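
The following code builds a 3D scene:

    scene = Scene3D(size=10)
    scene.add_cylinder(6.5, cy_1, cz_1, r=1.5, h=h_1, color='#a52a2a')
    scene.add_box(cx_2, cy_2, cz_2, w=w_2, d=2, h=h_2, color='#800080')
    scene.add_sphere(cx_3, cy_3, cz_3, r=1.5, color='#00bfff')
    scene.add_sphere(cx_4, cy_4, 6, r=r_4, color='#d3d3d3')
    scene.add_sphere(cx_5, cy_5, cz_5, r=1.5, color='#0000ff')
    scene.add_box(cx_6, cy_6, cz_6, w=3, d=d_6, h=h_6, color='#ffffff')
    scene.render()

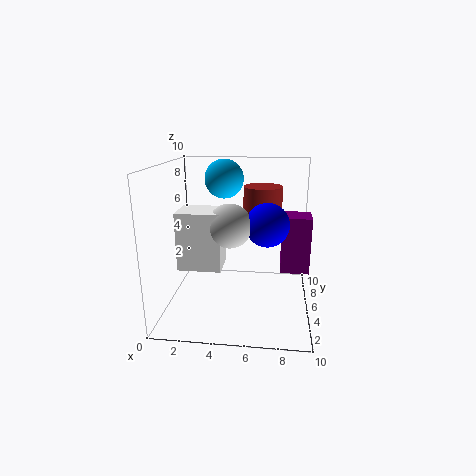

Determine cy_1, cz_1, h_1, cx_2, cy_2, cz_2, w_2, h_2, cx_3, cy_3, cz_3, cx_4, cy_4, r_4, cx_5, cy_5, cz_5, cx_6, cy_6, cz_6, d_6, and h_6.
cy_1 = 8.5; cz_1 = 5.5; h_1 = 2.5; cx_2 = 8; cy_2 = 5; cz_2 = 2.5; w_2 = 2; h_2 = 4; cx_3 = 3.5; cy_3 = 8.5; cz_3 = 8.5; cx_4 = 4.5; cy_4 = 4.5; r_4 = 1.5; cx_5 = 7; cy_5 = 5; cz_5 = 6; cx_6 = 1; cy_6 = 3.5; cz_6 = 3; d_6 = 2.5; h_6 = 4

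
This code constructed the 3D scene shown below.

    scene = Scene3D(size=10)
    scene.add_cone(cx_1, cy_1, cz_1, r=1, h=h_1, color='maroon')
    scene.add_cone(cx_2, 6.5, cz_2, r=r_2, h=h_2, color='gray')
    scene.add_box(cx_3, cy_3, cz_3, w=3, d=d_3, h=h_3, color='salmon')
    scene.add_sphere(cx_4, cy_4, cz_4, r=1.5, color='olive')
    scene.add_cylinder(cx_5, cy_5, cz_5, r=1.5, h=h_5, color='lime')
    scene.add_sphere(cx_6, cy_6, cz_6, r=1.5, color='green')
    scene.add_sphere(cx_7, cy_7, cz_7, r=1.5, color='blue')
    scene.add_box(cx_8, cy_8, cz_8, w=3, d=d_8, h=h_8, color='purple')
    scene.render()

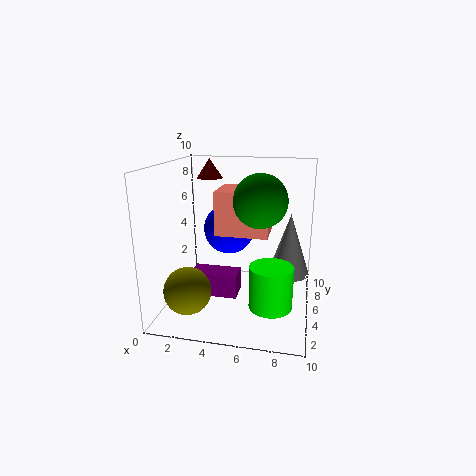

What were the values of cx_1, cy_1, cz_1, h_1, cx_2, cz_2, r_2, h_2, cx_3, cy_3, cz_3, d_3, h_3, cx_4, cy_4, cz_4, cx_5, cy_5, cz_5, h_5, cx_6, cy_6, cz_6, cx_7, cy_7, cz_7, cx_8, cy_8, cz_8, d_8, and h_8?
cx_1 = 2; cy_1 = 8.5; cz_1 = 8.5; h_1 = 1.5; cx_2 = 8.5; cz_2 = 2; r_2 = 1.5; h_2 = 4.5; cx_3 = 4.5; cy_3 = 1; cz_3 = 6.5; d_3 = 2.5; h_3 = 2.5; cx_4 = 2.5; cy_4 = 1.5; cz_4 = 2.5; cx_5 = 7.5; cy_5 = 4; cz_5 = 0.5; h_5 = 3; cx_6 = 7; cy_6 = 1.5; cz_6 = 8.5; cx_7 = 5; cy_7 = 2.5; cz_7 = 6.5; cx_8 = 2.5; cy_8 = 2; cz_8 = 2; d_8 = 1.5; h_8 = 1.5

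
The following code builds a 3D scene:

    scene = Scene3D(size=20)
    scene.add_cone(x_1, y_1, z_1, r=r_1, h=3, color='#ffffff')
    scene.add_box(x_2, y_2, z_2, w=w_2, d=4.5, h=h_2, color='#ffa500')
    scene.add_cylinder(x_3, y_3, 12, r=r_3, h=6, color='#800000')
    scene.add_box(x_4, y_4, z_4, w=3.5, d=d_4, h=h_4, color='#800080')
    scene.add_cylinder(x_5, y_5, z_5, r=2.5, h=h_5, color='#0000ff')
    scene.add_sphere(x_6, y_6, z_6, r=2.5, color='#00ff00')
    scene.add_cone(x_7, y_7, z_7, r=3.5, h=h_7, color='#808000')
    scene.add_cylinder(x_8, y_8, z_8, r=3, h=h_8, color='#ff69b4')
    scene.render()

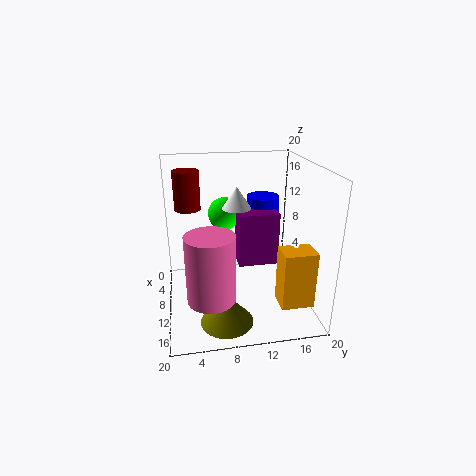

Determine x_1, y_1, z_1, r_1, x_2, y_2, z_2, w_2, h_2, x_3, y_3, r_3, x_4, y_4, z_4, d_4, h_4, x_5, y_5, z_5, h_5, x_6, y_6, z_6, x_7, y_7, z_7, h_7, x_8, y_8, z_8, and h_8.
x_1 = 9; y_1 = 10; z_1 = 14; r_1 = 2; x_2 = 12.5; y_2 = 15; z_2 = 1.5; w_2 = 3.5; h_2 = 8; x_3 = 2.5; y_3 = 3.5; r_3 = 2; x_4 = 5; y_4 = 10.5; z_4 = 4.5; d_4 = 6; h_4 = 8; x_5 = 4; y_5 = 15; z_5 = 10.5; h_5 = 3.5; x_6 = 4; y_6 = 9; z_6 = 11.5; x_7 = 15.5; y_7 = 7.5; z_7 = 0.5; h_7 = 4; x_8 = 16.5; y_8 = 5.5; z_8 = 5; h_8 = 8.5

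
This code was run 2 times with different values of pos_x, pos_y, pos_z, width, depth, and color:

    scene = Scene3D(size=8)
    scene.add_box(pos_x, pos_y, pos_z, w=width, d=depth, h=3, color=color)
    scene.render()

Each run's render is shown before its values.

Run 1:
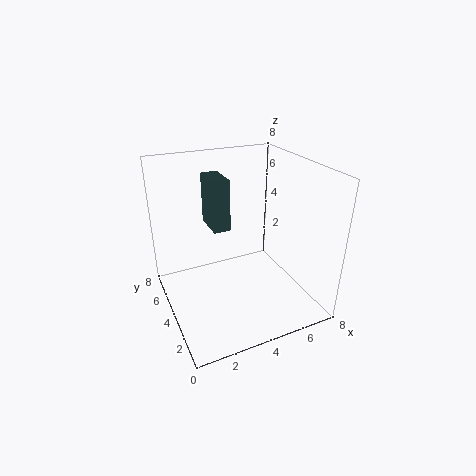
pos_x = 3
pos_y = 5
pos_z = 4
width = 1
depth = 2
color = 'darkslategray'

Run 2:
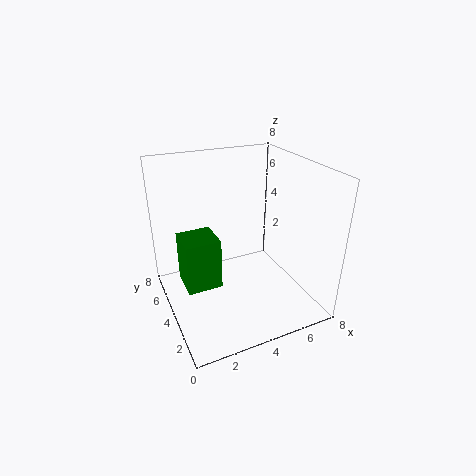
pos_x = 1
pos_y = 4
pos_z = 1
width = 2
depth = 2
color = 'green'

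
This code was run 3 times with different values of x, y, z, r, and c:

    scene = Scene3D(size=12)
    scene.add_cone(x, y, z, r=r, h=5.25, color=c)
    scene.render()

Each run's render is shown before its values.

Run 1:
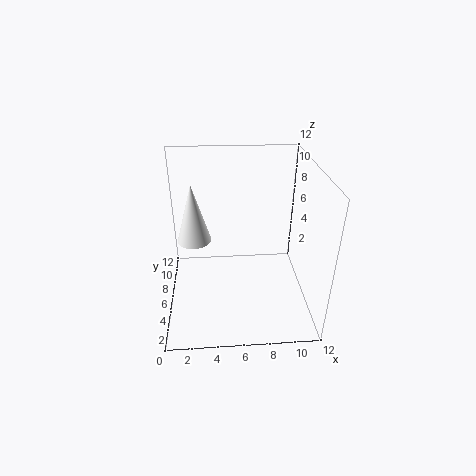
x = 2.25, y = 8, z = 4.75, r = 1.5, c = 'white'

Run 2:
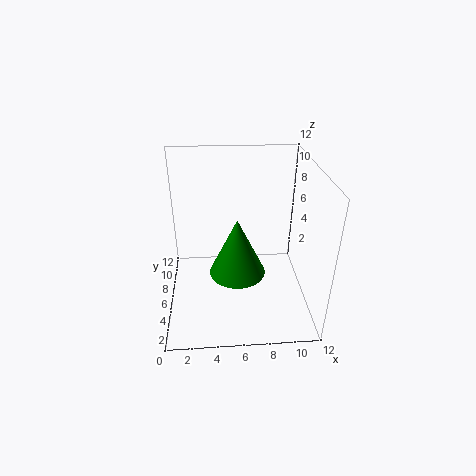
x = 6, y = 6.75, z = 2, r = 2.5, c = 'green'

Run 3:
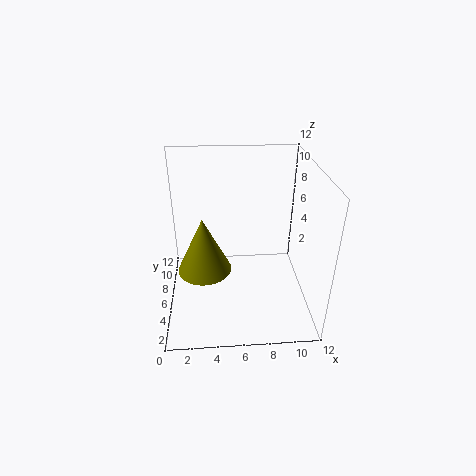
x = 3, y = 8, z = 1.5, r = 2.5, c = 'olive'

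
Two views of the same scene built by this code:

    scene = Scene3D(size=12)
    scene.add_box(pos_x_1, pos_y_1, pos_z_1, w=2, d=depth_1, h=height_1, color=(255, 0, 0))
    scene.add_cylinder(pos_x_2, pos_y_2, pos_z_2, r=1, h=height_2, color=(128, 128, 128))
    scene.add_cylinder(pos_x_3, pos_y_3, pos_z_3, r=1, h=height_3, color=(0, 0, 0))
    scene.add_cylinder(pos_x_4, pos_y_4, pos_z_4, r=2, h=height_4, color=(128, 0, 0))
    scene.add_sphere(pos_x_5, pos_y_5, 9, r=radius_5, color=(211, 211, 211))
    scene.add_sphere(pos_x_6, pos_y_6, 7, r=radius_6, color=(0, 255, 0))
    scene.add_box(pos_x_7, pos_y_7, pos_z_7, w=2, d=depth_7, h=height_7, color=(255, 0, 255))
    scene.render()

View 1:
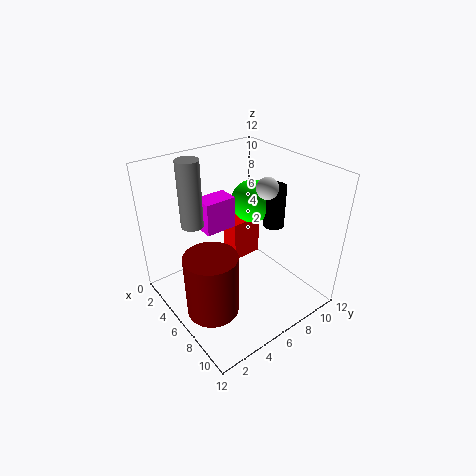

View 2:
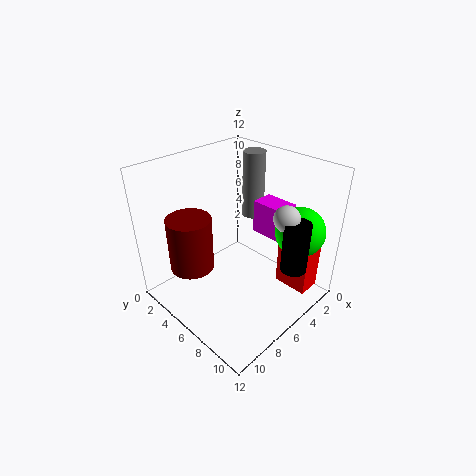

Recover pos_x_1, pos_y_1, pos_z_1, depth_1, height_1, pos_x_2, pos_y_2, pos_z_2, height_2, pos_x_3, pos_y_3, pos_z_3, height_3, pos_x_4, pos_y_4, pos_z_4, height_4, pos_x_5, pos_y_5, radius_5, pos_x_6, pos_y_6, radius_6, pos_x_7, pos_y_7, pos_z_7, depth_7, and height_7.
pos_x_1 = 1
pos_y_1 = 8
pos_z_1 = 1
depth_1 = 3
height_1 = 4
pos_x_2 = 2
pos_y_2 = 4
pos_z_2 = 6
height_2 = 6
pos_x_3 = 5
pos_y_3 = 11
pos_z_3 = 5
height_3 = 4
pos_x_4 = 8
pos_y_4 = 2
pos_z_4 = 2
height_4 = 5
pos_x_5 = 5
pos_y_5 = 10
radius_5 = 1
pos_x_6 = 3
pos_y_6 = 10
radius_6 = 2
pos_x_7 = 1
pos_y_7 = 5
pos_z_7 = 5
depth_7 = 3
height_7 = 3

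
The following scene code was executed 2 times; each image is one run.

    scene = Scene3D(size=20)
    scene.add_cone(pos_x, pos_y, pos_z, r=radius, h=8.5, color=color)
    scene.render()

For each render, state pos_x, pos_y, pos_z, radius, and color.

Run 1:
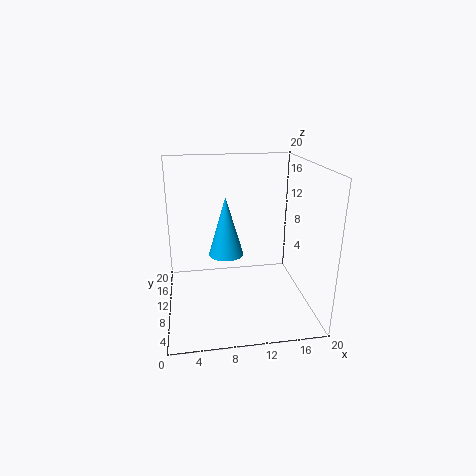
pos_x = 8.5
pos_y = 11.5
pos_z = 7
radius = 2.5
color = 'deepskyblue'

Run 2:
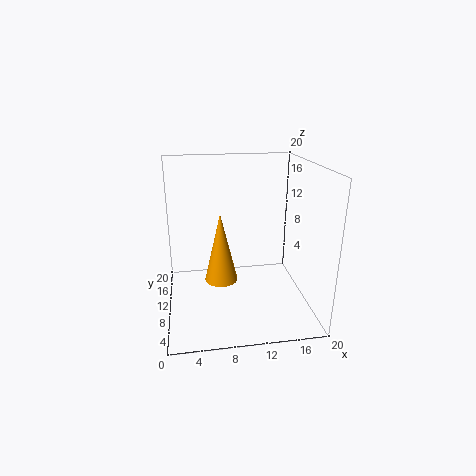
pos_x = 7
pos_y = 4.5
pos_z = 7
radius = 2
color = 'orange'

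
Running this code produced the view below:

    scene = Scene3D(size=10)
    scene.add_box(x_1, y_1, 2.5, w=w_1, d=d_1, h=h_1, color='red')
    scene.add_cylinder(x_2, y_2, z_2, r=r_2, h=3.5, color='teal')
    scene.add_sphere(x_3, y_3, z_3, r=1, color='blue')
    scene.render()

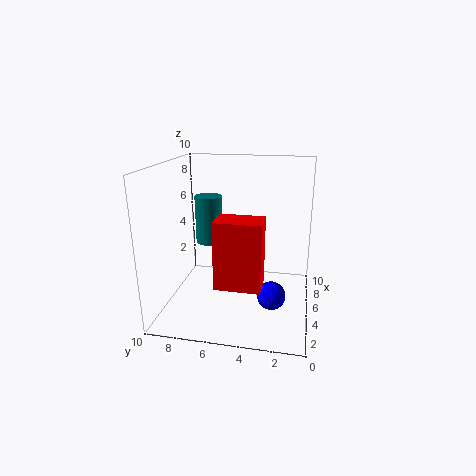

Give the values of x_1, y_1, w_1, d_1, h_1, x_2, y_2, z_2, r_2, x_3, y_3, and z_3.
x_1 = 2, y_1 = 3, w_1 = 2, d_1 = 3, h_1 = 4.5, x_2 = 6.5, y_2 = 7.5, z_2 = 4, r_2 = 1, x_3 = 4.5, y_3 = 2.5, z_3 = 1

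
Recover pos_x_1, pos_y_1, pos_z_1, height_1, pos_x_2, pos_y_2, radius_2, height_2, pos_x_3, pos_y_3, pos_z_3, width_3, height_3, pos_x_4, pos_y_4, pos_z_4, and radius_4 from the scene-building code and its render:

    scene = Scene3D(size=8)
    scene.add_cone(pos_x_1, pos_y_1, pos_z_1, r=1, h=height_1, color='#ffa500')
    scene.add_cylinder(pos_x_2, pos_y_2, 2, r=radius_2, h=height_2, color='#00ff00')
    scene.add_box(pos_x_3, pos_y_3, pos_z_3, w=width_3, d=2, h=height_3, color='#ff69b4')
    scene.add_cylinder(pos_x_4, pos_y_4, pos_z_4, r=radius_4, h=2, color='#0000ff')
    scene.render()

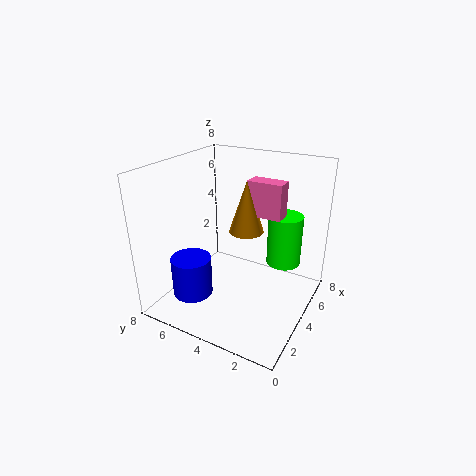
pos_x_1 = 5, pos_y_1 = 4, pos_z_1 = 4, height_1 = 3, pos_x_2 = 6, pos_y_2 = 2, radius_2 = 1, height_2 = 3, pos_x_3 = 5, pos_y_3 = 2, pos_z_3 = 5, width_3 = 1, height_3 = 2, pos_x_4 = 1, pos_y_4 = 5, pos_z_4 = 2, radius_4 = 1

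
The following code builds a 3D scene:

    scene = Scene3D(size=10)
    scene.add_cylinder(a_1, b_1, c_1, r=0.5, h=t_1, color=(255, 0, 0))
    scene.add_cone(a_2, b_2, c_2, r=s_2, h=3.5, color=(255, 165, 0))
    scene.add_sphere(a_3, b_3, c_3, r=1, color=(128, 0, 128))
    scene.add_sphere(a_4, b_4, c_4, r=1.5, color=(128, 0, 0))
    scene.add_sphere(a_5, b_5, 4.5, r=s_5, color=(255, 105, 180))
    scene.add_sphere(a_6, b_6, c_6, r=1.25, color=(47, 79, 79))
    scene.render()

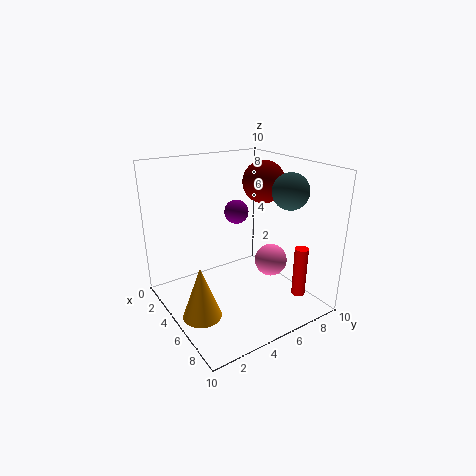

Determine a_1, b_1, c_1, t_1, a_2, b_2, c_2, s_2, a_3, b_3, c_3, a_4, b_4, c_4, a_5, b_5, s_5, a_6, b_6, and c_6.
a_1 = 7.25
b_1 = 9
c_1 = 0.25
t_1 = 3.75
a_2 = 6.5
b_2 = 1.25
c_2 = 1
s_2 = 1.25
a_3 = 1
b_3 = 7.5
c_3 = 5.25
a_4 = 4.5
b_4 = 7.5
c_4 = 8.5
a_5 = 8
b_5 = 5.5
s_5 = 1
a_6 = 6.75
b_6 = 8
c_6 = 8.25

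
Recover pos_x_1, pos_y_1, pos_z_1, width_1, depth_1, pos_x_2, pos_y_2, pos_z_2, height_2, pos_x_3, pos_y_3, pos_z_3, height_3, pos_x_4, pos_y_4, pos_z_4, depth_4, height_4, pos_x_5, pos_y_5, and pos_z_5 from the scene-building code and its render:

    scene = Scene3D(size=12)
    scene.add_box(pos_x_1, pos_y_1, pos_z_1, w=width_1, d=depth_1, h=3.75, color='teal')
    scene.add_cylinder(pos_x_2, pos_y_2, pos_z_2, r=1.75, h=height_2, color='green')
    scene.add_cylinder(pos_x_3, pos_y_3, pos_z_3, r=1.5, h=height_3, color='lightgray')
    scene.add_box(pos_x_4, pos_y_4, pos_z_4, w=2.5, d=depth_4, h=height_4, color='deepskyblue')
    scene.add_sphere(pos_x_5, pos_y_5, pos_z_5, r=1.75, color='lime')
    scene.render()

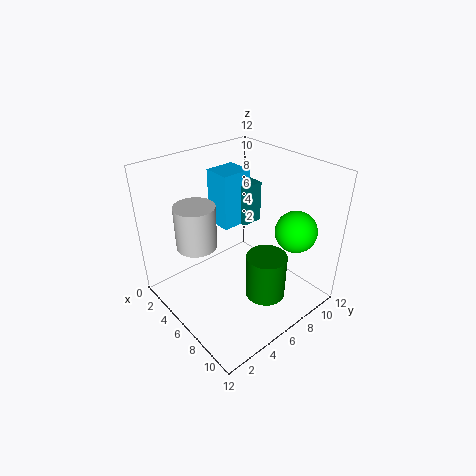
pos_x_1 = 0.75
pos_y_1 = 8.25
pos_z_1 = 5.5
width_1 = 3.5
depth_1 = 2
pos_x_2 = 8
pos_y_2 = 7.5
pos_z_2 = 0.5
height_2 = 4
pos_x_3 = 6
pos_y_3 = 2
pos_z_3 = 7
height_3 = 3.25
pos_x_4 = 1.25
pos_y_4 = 6.5
pos_z_4 = 5.5
depth_4 = 2.75
height_4 = 5
pos_x_5 = 9
pos_y_5 = 9.75
pos_z_5 = 6.5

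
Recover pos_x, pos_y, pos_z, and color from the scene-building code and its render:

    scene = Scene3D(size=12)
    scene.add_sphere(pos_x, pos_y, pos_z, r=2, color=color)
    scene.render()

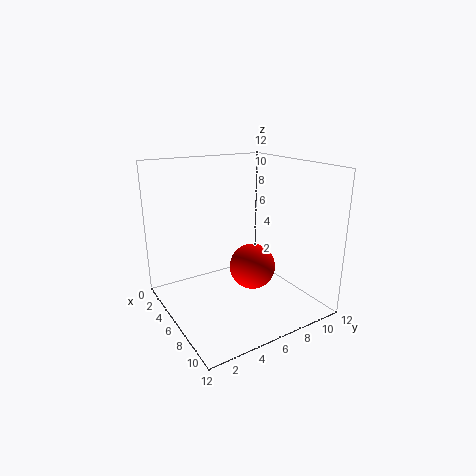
pos_x = 6
pos_y = 7.5
pos_z = 3
color = 'red'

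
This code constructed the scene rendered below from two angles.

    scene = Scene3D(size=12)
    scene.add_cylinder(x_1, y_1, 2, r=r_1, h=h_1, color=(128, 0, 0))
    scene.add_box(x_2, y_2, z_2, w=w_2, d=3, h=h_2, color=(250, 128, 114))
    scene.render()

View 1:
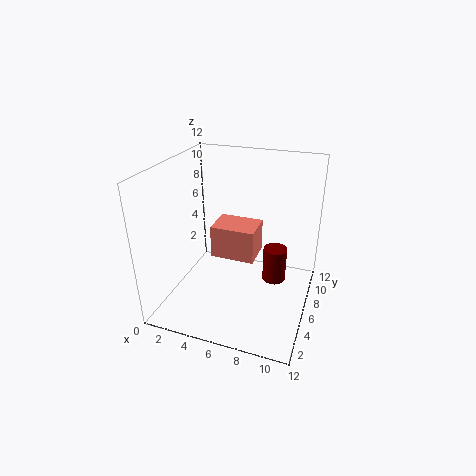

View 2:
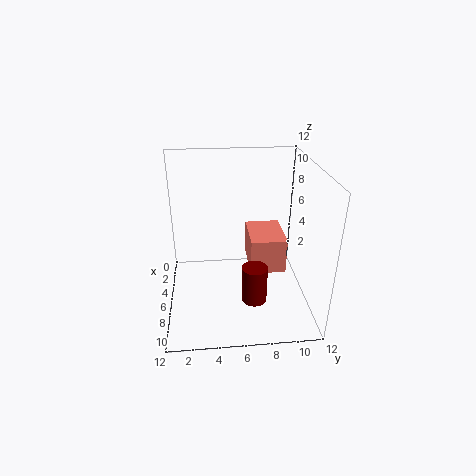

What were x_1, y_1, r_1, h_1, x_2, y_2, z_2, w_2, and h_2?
x_1 = 9
y_1 = 7
r_1 = 1
h_1 = 3
x_2 = 3
y_2 = 7
z_2 = 3
w_2 = 4
h_2 = 3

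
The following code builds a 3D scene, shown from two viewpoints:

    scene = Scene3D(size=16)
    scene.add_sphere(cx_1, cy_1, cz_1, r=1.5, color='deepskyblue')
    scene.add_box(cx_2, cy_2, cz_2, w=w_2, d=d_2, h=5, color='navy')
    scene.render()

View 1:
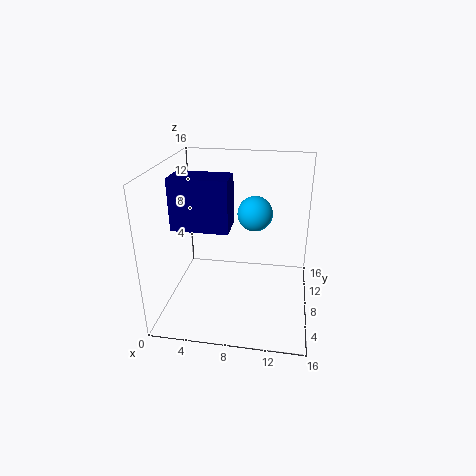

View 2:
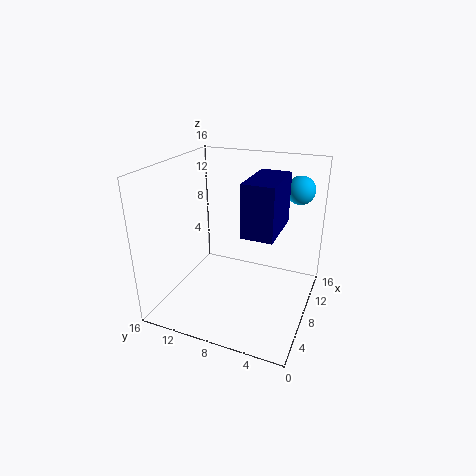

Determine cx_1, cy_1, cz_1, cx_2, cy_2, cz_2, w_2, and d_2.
cx_1 = 10.5
cy_1 = 2
cz_1 = 13.5
cx_2 = 2.5
cy_2 = 2.5
cz_2 = 11
w_2 = 5.5
d_2 = 3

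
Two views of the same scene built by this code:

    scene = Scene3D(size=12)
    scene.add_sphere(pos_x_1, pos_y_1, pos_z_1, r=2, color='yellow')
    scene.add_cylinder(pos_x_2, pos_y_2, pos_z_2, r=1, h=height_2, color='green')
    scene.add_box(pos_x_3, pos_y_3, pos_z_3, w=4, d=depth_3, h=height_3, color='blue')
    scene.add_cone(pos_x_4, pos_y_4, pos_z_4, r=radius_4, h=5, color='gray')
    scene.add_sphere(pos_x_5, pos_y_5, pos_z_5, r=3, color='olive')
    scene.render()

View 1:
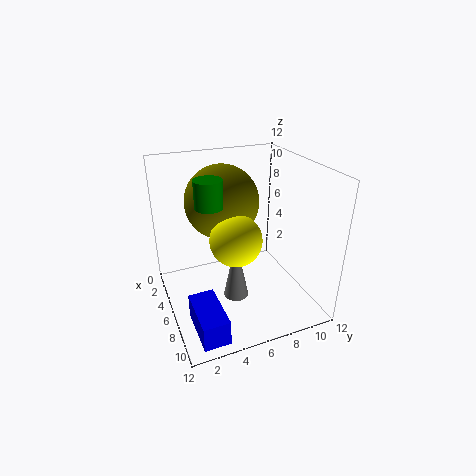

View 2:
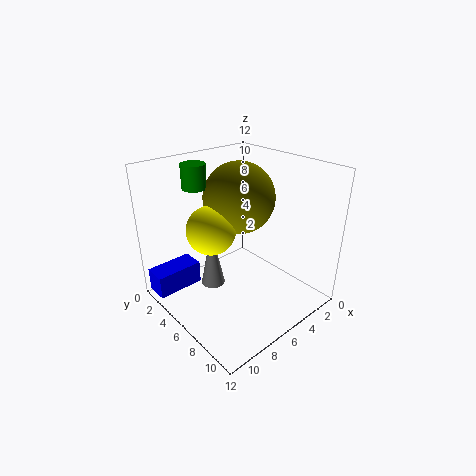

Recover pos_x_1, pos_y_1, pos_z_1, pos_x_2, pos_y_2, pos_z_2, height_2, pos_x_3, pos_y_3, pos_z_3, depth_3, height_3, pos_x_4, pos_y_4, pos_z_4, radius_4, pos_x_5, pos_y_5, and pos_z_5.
pos_x_1 = 8, pos_y_1 = 5, pos_z_1 = 7, pos_x_2 = 8, pos_y_2 = 3, pos_z_2 = 10, height_2 = 2, pos_x_3 = 8, pos_y_3 = 1, pos_z_3 = 1, depth_3 = 2, height_3 = 2, pos_x_4 = 8, pos_y_4 = 5, pos_z_4 = 2, radius_4 = 1, pos_x_5 = 5, pos_y_5 = 5, pos_z_5 = 9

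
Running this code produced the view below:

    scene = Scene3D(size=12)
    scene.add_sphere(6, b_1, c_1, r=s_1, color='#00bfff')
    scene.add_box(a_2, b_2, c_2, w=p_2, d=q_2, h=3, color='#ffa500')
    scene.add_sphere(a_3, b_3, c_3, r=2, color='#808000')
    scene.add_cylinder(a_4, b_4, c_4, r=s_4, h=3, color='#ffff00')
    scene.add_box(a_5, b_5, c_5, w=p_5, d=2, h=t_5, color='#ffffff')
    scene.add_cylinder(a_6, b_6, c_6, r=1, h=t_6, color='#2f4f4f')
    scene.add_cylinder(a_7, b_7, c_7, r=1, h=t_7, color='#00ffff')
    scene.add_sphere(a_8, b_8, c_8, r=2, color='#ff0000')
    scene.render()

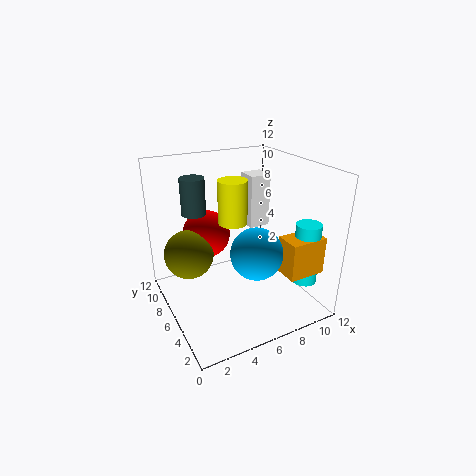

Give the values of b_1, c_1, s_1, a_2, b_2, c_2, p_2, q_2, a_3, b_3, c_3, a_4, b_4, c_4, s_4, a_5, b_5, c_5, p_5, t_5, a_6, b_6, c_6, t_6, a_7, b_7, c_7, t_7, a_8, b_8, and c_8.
b_1 = 3; c_1 = 6; s_1 = 2; a_2 = 8; b_2 = 1; c_2 = 4; p_2 = 3; q_2 = 2; a_3 = 2; b_3 = 7; c_3 = 5; a_4 = 4; b_4 = 3; c_4 = 9; s_4 = 1; a_5 = 9; b_5 = 9; c_5 = 5; p_5 = 2; t_5 = 5; a_6 = 3; b_6 = 8; c_6 = 8; t_6 = 3; a_7 = 10; b_7 = 2; c_7 = 3; t_7 = 5; a_8 = 4; b_8 = 8; c_8 = 6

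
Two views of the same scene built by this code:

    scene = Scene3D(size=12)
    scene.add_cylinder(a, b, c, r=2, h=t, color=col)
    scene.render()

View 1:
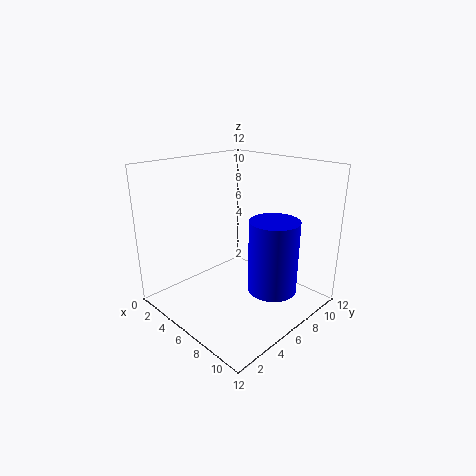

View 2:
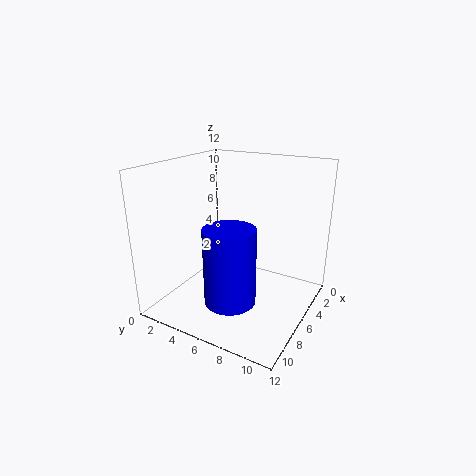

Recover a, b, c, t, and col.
a = 9; b = 7; c = 2; t = 6; col = 'blue'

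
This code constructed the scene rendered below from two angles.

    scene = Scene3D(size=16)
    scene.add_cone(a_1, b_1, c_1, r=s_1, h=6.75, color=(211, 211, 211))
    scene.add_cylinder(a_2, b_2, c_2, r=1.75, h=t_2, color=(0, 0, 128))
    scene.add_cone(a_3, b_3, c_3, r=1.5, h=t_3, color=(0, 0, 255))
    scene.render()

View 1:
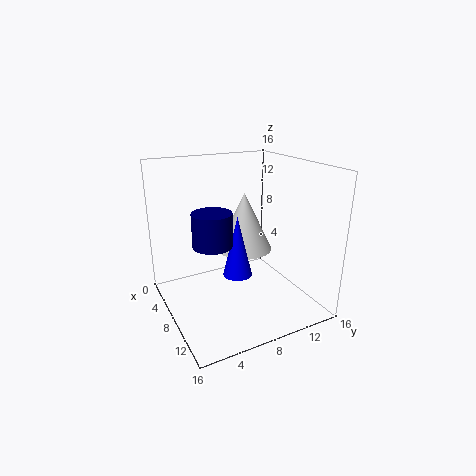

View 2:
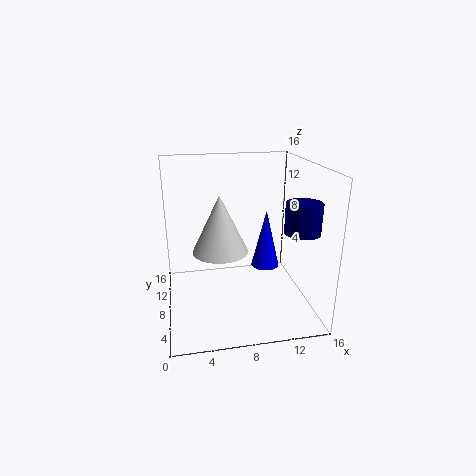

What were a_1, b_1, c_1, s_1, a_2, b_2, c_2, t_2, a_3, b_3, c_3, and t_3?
a_1 = 6.25, b_1 = 9.75, c_1 = 5.75, s_1 = 3.25, a_2 = 13.25, b_2 = 2.75, c_2 = 10.25, t_2 = 3, a_3 = 10.75, b_3 = 6.5, c_3 = 5.25, t_3 = 6.25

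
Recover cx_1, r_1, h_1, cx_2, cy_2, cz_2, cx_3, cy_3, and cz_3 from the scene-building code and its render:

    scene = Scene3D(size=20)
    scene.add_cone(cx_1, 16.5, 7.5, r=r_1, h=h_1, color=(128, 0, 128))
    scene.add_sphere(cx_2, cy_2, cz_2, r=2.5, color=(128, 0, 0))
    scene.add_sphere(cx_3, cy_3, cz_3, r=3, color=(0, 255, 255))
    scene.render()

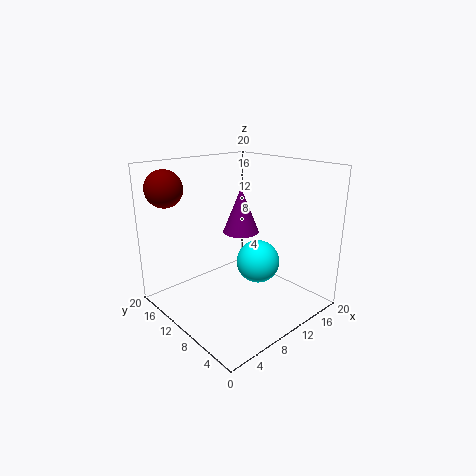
cx_1 = 16.5
r_1 = 3
h_1 = 7.5
cx_2 = 2.5
cy_2 = 16
cz_2 = 17
cx_3 = 12
cy_3 = 8
cz_3 = 6.5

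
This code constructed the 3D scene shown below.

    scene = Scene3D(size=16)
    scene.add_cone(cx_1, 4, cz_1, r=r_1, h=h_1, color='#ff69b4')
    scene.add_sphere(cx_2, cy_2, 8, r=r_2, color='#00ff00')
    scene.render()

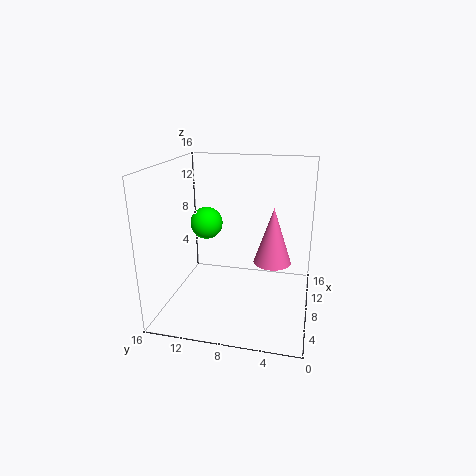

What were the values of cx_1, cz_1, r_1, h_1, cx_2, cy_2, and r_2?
cx_1 = 7
cz_1 = 6
r_1 = 2
h_1 = 6
cx_2 = 12
cy_2 = 13
r_2 = 2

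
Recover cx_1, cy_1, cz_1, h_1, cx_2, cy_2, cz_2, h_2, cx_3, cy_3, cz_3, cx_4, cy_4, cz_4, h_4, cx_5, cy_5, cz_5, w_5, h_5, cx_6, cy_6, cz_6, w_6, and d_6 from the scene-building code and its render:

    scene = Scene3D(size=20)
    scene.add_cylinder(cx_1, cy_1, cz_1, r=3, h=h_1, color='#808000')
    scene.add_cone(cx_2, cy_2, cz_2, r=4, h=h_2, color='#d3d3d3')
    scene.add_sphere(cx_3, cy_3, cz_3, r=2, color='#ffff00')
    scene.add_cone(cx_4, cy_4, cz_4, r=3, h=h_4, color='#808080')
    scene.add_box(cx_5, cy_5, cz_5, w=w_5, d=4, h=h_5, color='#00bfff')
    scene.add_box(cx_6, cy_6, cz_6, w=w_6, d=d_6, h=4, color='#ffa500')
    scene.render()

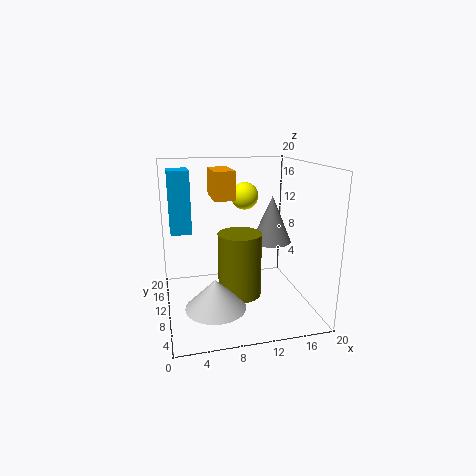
cx_1 = 10, cy_1 = 9, cz_1 = 2, h_1 = 9, cx_2 = 6, cy_2 = 6, cz_2 = 2, h_2 = 4, cx_3 = 12, cy_3 = 14, cz_3 = 15, cx_4 = 16, cy_4 = 13, cz_4 = 8, h_4 = 7, cx_5 = 1, cy_5 = 13, cz_5 = 10, w_5 = 3, h_5 = 9, cx_6 = 7, cy_6 = 11, cz_6 = 15, w_6 = 3, d_6 = 6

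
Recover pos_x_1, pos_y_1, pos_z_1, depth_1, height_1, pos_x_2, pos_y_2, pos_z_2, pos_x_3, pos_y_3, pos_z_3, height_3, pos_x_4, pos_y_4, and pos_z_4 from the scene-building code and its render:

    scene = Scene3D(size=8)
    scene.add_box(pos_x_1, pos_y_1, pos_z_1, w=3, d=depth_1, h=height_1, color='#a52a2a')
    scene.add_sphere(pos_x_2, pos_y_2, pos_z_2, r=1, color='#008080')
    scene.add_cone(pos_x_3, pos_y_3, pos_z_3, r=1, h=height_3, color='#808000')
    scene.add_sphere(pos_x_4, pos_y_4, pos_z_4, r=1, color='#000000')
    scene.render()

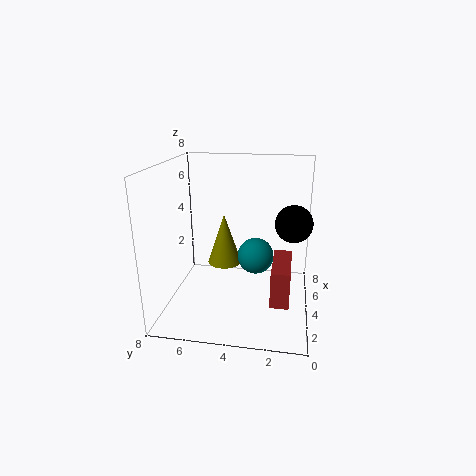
pos_x_1 = 2; pos_y_1 = 1; pos_z_1 = 1; depth_1 = 1; height_1 = 2; pos_x_2 = 4; pos_y_2 = 3; pos_z_2 = 3; pos_x_3 = 5; pos_y_3 = 5; pos_z_3 = 2; height_3 = 3; pos_x_4 = 4; pos_y_4 = 1; pos_z_4 = 5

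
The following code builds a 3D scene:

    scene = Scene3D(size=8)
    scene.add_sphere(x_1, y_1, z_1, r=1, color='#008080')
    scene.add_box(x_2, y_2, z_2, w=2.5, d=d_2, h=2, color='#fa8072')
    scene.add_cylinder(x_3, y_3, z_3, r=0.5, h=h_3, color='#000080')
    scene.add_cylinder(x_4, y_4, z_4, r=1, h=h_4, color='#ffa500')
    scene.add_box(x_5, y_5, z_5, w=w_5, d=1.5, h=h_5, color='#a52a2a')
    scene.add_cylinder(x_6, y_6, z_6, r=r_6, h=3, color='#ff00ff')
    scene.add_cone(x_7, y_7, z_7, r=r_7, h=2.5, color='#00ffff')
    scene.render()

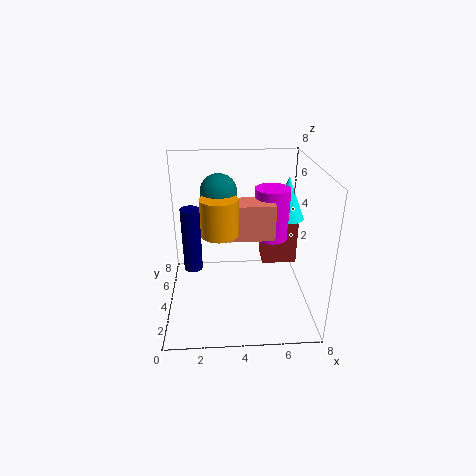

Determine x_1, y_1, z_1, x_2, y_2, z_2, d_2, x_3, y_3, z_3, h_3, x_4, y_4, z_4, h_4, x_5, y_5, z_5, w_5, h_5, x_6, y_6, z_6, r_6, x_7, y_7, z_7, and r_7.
x_1 = 3, y_1 = 4.5, z_1 = 6.5, x_2 = 3.5, y_2 = 3.5, z_2 = 4, d_2 = 1.5, x_3 = 1.5, y_3 = 3.5, z_3 = 2.5, h_3 = 3.5, x_4 = 3, y_4 = 3.5, z_4 = 4.5, h_4 = 2, x_5 = 5.5, y_5 = 4.5, z_5 = 2, w_5 = 2, h_5 = 2.5, x_6 = 6, y_6 = 5, z_6 = 3.5, r_6 = 1, x_7 = 7, y_7 = 5.5, z_7 = 4.5, r_7 = 1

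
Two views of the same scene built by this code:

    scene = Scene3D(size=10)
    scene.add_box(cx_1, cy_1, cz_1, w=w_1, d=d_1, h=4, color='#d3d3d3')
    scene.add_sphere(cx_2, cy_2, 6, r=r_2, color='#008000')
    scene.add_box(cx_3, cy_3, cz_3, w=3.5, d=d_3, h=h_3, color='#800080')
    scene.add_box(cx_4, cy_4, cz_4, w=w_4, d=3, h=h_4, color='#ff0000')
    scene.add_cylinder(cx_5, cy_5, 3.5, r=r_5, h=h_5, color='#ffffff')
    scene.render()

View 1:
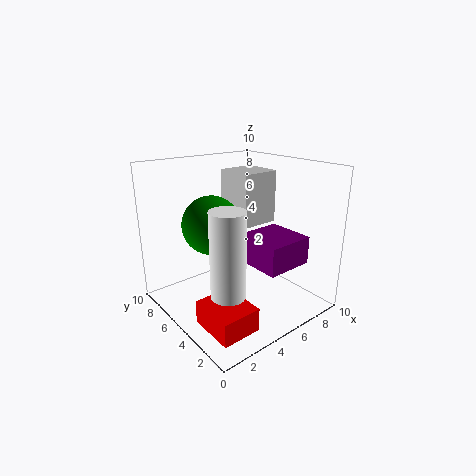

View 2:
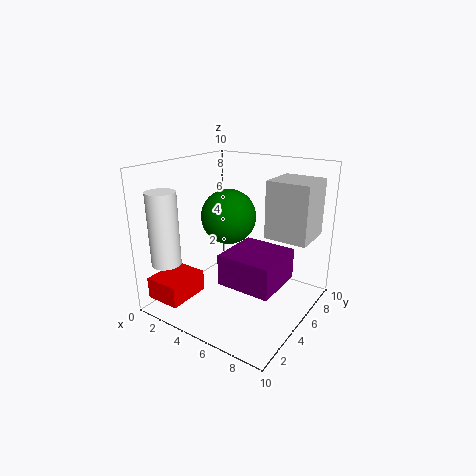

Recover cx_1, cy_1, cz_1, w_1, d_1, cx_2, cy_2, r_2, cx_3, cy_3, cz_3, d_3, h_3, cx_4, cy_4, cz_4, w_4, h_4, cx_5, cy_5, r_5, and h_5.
cx_1 = 6.5
cy_1 = 6
cz_1 = 5
w_1 = 3
d_1 = 3
cx_2 = 3.5
cy_2 = 6
r_2 = 2
cx_3 = 5.5
cy_3 = 2
cz_3 = 3
d_3 = 3.5
h_3 = 2
cx_4 = 0.5
cy_4 = 0.5
cz_4 = 1
w_4 = 2.5
h_4 = 1.5
cx_5 = 1.5
cy_5 = 1.5
r_5 = 1
h_5 = 5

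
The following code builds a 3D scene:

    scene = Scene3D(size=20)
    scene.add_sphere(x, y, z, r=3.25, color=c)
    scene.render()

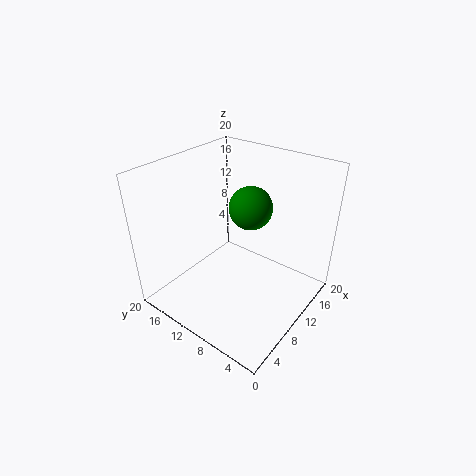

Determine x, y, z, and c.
x = 14.75, y = 11.25, z = 12.25, c = 'green'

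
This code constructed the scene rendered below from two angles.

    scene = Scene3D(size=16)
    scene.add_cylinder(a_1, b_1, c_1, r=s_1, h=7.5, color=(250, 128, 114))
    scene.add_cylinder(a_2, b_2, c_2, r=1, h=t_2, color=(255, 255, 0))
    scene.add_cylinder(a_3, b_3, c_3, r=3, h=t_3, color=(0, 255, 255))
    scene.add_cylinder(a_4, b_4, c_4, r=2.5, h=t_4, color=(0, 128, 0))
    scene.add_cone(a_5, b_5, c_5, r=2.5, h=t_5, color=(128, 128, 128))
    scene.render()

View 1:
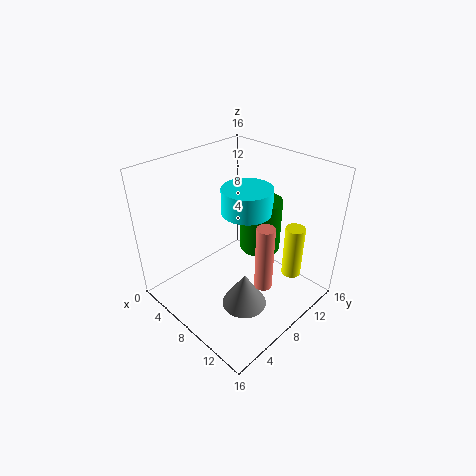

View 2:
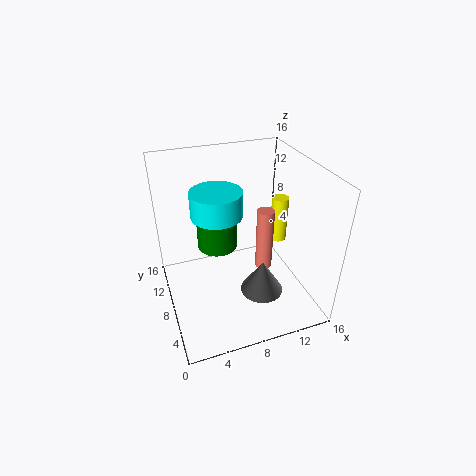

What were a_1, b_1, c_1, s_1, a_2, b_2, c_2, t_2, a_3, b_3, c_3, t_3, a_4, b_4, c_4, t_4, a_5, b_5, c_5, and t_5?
a_1 = 11.5
b_1 = 8.5
c_1 = 3
s_1 = 1
a_2 = 14
b_2 = 10
c_2 = 5.5
t_2 = 5.5
a_3 = 6.5
b_3 = 11
c_3 = 9.5
t_3 = 3
a_4 = 7
b_4 = 13
c_4 = 4
t_4 = 6.5
a_5 = 10.5
b_5 = 6.5
c_5 = 1
t_5 = 4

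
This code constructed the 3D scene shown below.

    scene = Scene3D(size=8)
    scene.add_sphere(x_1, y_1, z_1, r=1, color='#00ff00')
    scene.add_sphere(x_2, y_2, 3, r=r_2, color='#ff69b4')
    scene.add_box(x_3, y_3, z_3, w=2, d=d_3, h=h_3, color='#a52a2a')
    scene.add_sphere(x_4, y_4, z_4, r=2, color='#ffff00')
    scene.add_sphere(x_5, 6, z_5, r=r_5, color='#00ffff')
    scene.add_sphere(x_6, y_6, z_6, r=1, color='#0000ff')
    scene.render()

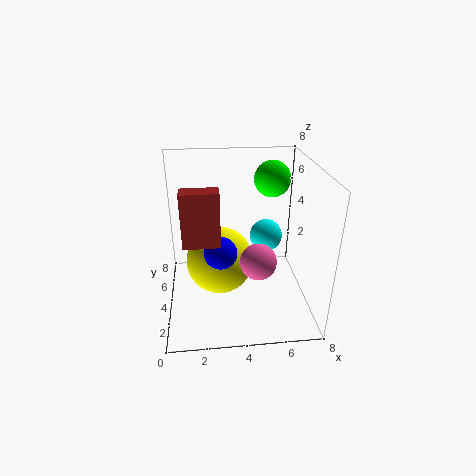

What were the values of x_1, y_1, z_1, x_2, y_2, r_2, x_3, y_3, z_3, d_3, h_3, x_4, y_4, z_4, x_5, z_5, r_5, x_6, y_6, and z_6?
x_1 = 6; y_1 = 5; z_1 = 7; x_2 = 5; y_2 = 3; r_2 = 1; x_3 = 1; y_3 = 3; z_3 = 4; d_3 = 1; h_3 = 3; x_4 = 3; y_4 = 5; z_4 = 2; x_5 = 6; z_5 = 3; r_5 = 1; x_6 = 3; y_6 = 4; z_6 = 3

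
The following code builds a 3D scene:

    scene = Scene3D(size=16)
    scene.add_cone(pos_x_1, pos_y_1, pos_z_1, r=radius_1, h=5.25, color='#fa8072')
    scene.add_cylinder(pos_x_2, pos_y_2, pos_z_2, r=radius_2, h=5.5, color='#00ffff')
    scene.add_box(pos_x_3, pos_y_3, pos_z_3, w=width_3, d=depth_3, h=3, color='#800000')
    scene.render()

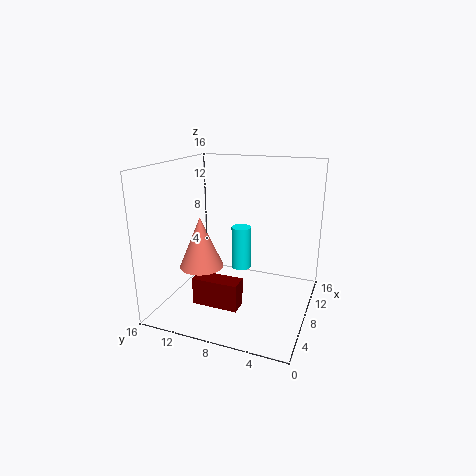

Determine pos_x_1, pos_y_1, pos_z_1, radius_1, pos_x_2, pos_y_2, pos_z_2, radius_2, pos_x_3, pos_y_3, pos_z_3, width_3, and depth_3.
pos_x_1 = 4, pos_y_1 = 10.5, pos_z_1 = 6, radius_1 = 2.25, pos_x_2 = 13, pos_y_2 = 9.5, pos_z_2 = 2, radius_2 = 1.25, pos_x_3 = 3.5, pos_y_3 = 6.5, pos_z_3 = 1.5, width_3 = 2, depth_3 = 5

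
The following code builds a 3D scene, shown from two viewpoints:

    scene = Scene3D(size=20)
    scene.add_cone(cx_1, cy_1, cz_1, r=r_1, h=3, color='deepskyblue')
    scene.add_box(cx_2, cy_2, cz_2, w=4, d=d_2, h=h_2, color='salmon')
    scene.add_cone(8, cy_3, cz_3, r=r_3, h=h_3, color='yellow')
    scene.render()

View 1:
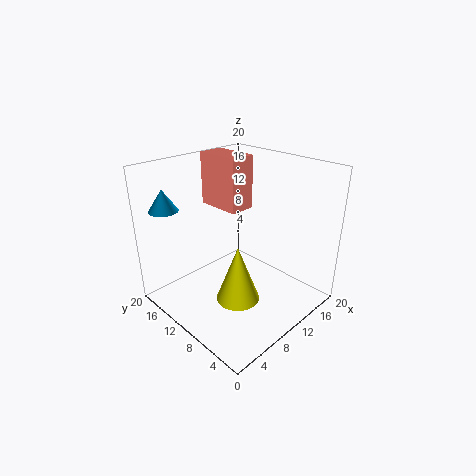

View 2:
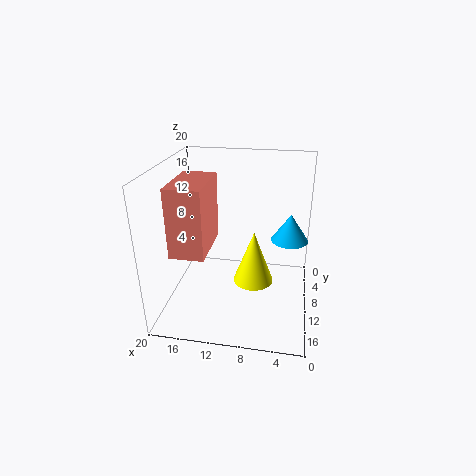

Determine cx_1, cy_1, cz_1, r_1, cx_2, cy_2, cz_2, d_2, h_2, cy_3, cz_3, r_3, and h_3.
cx_1 = 3
cy_1 = 17
cz_1 = 14
r_1 = 2
cx_2 = 12
cy_2 = 13
cz_2 = 12
d_2 = 7
h_2 = 8
cy_3 = 8
cz_3 = 2
r_3 = 3
h_3 = 8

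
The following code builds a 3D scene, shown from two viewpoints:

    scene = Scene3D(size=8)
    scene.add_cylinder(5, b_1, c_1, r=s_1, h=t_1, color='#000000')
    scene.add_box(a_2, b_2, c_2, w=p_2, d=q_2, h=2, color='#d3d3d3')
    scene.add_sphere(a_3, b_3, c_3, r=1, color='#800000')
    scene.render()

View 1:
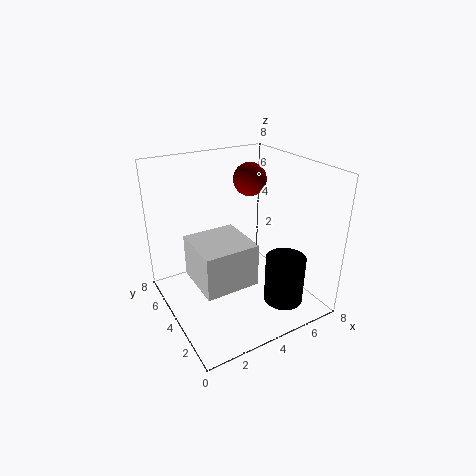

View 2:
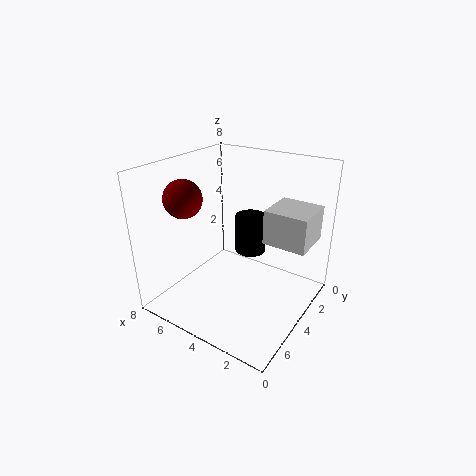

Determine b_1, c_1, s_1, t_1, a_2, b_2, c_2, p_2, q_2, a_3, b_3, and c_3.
b_1 = 1; c_1 = 1.5; s_1 = 1; t_1 = 2.5; a_2 = 0.5; b_2 = 0.5; c_2 = 3.5; p_2 = 2.5; q_2 = 2.5; a_3 = 6; b_3 = 6; c_3 = 6.5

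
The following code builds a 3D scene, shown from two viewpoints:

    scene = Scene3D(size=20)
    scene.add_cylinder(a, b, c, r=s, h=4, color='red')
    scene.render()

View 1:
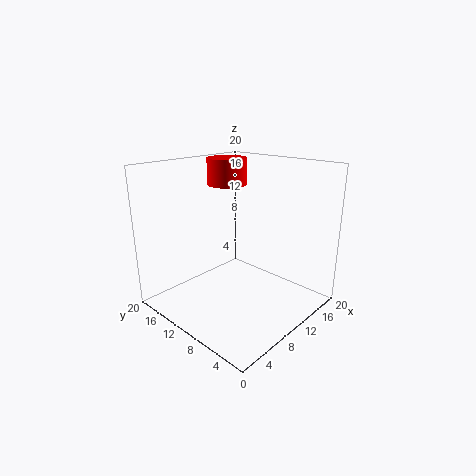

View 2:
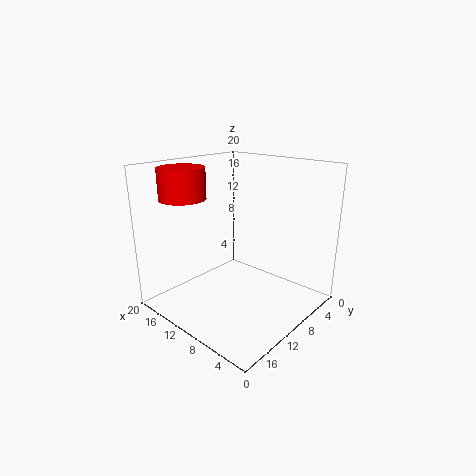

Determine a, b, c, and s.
a = 14, b = 16, c = 16, s = 3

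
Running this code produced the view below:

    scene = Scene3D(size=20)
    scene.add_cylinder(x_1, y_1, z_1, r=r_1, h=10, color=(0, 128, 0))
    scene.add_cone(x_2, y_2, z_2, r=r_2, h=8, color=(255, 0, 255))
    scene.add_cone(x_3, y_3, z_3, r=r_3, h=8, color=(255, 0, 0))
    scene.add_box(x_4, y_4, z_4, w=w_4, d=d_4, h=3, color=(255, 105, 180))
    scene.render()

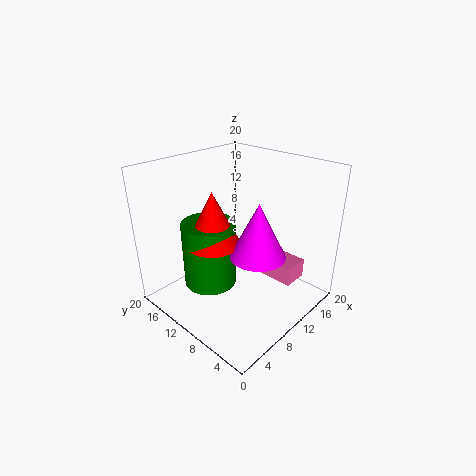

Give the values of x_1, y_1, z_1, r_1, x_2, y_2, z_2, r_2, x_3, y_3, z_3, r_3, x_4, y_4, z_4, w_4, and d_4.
x_1 = 9
y_1 = 15
z_1 = 1
r_1 = 4
x_2 = 12
y_2 = 8
z_2 = 7
r_2 = 4
x_3 = 9
y_3 = 14
z_3 = 8
r_3 = 4
x_4 = 16
y_4 = 5
z_4 = 1
w_4 = 4
d_4 = 6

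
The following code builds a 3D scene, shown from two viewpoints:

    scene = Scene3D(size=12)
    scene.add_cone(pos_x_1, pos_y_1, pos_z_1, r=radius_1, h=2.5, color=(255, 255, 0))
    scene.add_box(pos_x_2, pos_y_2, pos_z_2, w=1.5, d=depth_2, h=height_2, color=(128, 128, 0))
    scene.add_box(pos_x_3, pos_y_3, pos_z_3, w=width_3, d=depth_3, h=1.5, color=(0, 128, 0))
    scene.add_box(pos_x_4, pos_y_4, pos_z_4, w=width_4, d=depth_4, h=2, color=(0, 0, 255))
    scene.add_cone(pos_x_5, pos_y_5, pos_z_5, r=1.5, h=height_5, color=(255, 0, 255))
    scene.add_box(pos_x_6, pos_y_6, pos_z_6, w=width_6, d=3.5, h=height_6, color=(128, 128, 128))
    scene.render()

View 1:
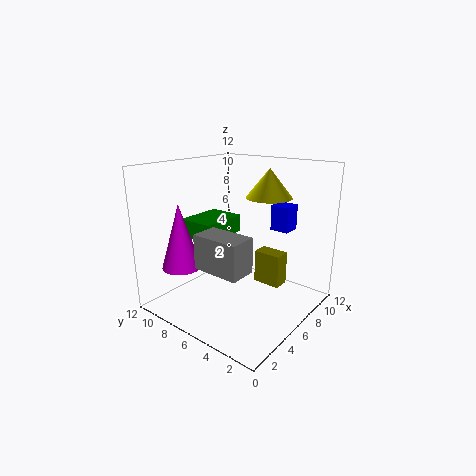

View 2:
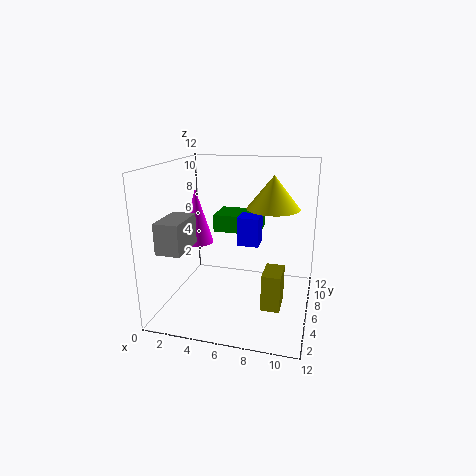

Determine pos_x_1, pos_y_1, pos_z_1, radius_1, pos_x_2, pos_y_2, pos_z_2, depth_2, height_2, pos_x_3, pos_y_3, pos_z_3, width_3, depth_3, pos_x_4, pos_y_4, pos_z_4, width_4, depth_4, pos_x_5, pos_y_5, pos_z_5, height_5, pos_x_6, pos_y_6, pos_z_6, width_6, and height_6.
pos_x_1 = 9, pos_y_1 = 5, pos_z_1 = 9, radius_1 = 2, pos_x_2 = 8.5, pos_y_2 = 3.5, pos_z_2 = 1, depth_2 = 2.5, height_2 = 3, pos_x_3 = 3.5, pos_y_3 = 7, pos_z_3 = 6, width_3 = 4, depth_3 = 3, pos_x_4 = 7, pos_y_4 = 2, pos_z_4 = 7, width_4 = 1.5, depth_4 = 1.5, pos_x_5 = 1.5, pos_y_5 = 8, pos_z_5 = 4.5, height_5 = 5, pos_x_6 = 0.5, pos_y_6 = 2, pos_z_6 = 5.5, width_6 = 2, height_6 = 2.5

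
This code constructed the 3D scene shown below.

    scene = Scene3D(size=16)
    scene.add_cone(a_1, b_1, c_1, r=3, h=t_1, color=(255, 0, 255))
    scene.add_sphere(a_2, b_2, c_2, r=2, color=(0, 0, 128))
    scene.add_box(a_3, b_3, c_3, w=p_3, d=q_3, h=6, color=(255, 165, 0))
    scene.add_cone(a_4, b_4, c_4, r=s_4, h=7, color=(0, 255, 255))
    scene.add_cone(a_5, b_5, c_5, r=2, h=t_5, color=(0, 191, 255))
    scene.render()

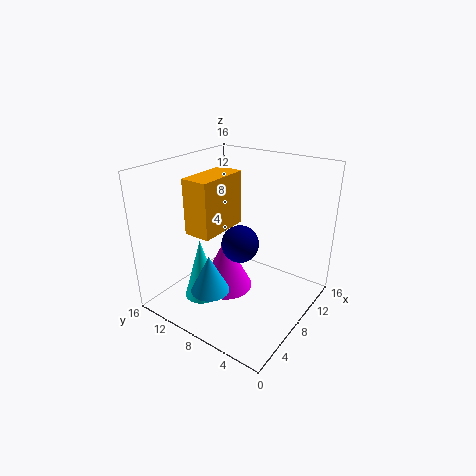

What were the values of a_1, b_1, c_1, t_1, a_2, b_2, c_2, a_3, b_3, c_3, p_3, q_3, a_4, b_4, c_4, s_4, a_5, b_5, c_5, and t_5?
a_1 = 7; b_1 = 9; c_1 = 2; t_1 = 6; a_2 = 7; b_2 = 7; c_2 = 8; a_3 = 4; b_3 = 9; c_3 = 9; p_3 = 6; q_3 = 3; a_4 = 5; b_4 = 11; c_4 = 1; s_4 = 2; a_5 = 3; b_5 = 8; c_5 = 4; t_5 = 4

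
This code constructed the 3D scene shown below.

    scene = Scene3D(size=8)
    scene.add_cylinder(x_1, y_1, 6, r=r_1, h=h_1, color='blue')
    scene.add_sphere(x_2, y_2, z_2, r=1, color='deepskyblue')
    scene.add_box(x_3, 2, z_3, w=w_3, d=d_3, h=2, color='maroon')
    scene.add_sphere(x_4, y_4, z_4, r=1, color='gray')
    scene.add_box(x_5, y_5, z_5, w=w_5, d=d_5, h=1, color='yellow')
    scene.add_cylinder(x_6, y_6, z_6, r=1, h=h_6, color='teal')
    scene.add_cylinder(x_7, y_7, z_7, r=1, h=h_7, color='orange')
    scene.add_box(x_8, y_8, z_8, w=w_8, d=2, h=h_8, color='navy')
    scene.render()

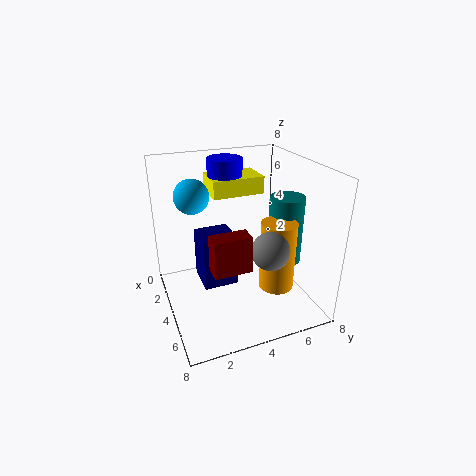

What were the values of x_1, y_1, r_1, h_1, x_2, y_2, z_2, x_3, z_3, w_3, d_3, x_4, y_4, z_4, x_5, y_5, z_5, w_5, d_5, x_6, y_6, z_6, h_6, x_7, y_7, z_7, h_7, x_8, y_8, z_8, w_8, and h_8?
x_1 = 2
y_1 = 4
r_1 = 1
h_1 = 2
x_2 = 2
y_2 = 2
z_2 = 6
x_3 = 5
z_3 = 3
w_3 = 1
d_3 = 2
x_4 = 6
y_4 = 5
z_4 = 4
x_5 = 1
y_5 = 3
z_5 = 6
w_5 = 2
d_5 = 3
x_6 = 4
y_6 = 7
z_6 = 2
h_6 = 4
x_7 = 5
y_7 = 6
z_7 = 1
h_7 = 4
x_8 = 2
y_8 = 2
z_8 = 1
w_8 = 2
h_8 = 3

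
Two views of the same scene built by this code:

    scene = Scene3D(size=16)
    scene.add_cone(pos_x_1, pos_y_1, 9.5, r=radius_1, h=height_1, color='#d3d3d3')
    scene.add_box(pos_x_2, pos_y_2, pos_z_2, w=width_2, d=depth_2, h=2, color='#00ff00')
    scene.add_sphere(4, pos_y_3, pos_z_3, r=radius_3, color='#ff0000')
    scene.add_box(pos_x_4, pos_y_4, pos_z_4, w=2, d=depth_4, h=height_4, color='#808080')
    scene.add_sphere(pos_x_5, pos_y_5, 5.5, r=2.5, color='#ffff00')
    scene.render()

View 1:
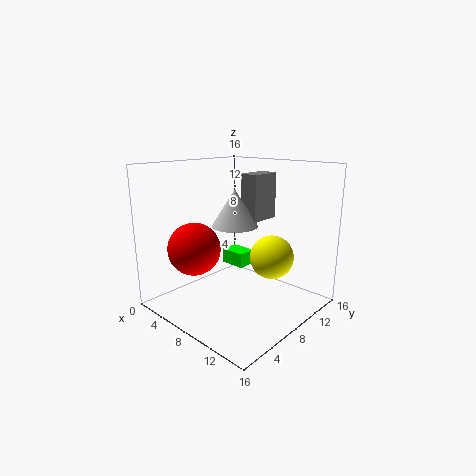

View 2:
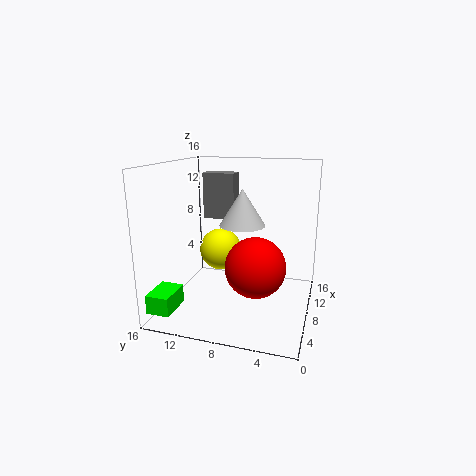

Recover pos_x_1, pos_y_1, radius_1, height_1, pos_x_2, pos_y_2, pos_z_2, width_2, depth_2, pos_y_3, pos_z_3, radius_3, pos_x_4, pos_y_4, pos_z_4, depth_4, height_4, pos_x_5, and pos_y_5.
pos_x_1 = 8
pos_y_1 = 7.5
radius_1 = 2.5
height_1 = 4
pos_x_2 = 0.5
pos_y_2 = 13
pos_z_2 = 1.5
width_2 = 3.5
depth_2 = 2.5
pos_y_3 = 5
pos_z_3 = 6.5
radius_3 = 3
pos_x_4 = 8
pos_y_4 = 8.5
pos_z_4 = 10
depth_4 = 3.5
height_4 = 5
pos_x_5 = 10.5
pos_y_5 = 11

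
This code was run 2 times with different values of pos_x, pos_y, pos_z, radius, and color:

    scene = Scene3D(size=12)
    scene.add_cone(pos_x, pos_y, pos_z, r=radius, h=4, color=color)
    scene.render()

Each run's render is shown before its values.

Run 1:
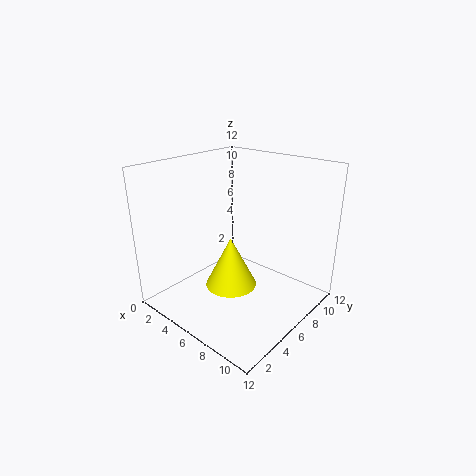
pos_x = 7; pos_y = 4; pos_z = 3; radius = 2; color = 'yellow'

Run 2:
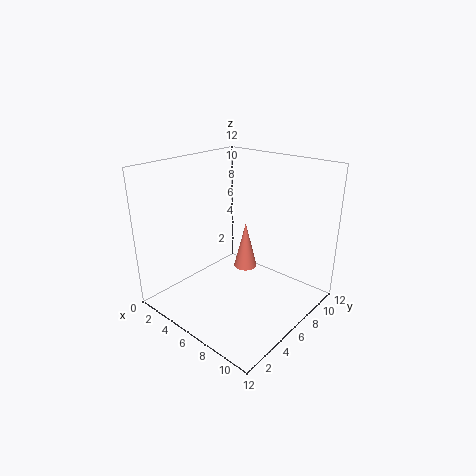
pos_x = 6; pos_y = 7; pos_z = 3; radius = 1; color = 'salmon'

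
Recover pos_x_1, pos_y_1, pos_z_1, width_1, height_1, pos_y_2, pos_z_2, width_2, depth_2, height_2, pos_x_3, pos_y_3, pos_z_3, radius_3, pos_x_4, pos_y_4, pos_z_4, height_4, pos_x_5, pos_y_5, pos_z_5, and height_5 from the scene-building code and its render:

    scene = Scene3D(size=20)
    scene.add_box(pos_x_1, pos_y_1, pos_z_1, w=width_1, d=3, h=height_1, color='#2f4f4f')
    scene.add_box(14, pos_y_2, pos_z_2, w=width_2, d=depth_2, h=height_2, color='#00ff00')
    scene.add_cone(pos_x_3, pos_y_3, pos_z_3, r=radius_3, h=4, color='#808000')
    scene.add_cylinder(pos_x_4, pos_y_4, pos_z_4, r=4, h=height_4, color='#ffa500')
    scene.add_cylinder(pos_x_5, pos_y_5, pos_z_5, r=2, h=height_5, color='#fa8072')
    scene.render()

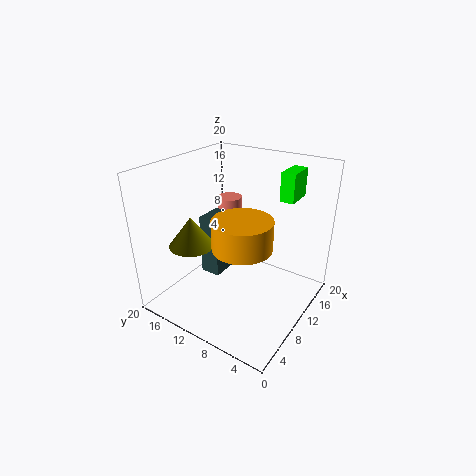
pos_x_1 = 9
pos_y_1 = 13
pos_z_1 = 3
width_1 = 4
height_1 = 9
pos_y_2 = 4
pos_z_2 = 15
width_2 = 4
depth_2 = 2
height_2 = 4
pos_x_3 = 5
pos_y_3 = 14
pos_z_3 = 10
radius_3 = 3
pos_x_4 = 8
pos_y_4 = 8
pos_z_4 = 10
height_4 = 4
pos_x_5 = 18
pos_y_5 = 17
pos_z_5 = 6
height_5 = 6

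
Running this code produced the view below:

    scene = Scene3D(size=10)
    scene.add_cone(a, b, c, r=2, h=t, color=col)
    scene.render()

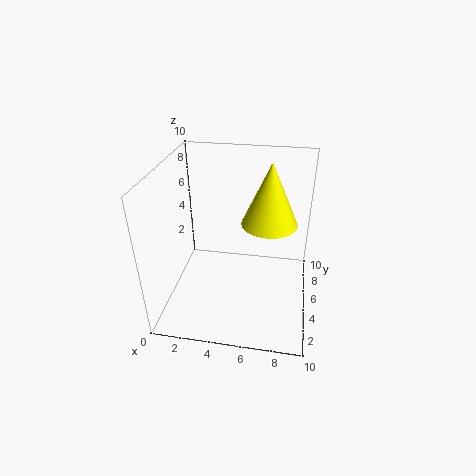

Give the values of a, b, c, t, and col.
a = 7, b = 6.5, c = 5.5, t = 4.5, col = 'yellow'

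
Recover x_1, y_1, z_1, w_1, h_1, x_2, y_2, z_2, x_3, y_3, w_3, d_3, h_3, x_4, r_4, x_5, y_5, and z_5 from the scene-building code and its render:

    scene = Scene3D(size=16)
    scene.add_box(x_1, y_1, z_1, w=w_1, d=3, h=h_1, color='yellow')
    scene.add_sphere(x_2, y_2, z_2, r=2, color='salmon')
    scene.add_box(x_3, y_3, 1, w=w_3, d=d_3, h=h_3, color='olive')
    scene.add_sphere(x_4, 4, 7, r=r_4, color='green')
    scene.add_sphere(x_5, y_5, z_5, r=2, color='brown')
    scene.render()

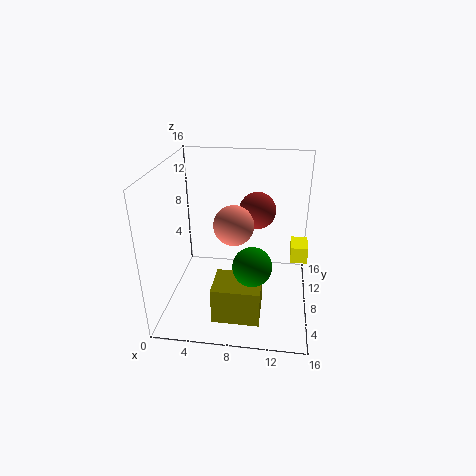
x_1 = 14
y_1 = 10
z_1 = 4
w_1 = 2
h_1 = 2
x_2 = 8
y_2 = 5
z_2 = 11
x_3 = 6
y_3 = 2
w_3 = 5
d_3 = 4
h_3 = 4
x_4 = 10
r_4 = 2
x_5 = 10
y_5 = 9
z_5 = 11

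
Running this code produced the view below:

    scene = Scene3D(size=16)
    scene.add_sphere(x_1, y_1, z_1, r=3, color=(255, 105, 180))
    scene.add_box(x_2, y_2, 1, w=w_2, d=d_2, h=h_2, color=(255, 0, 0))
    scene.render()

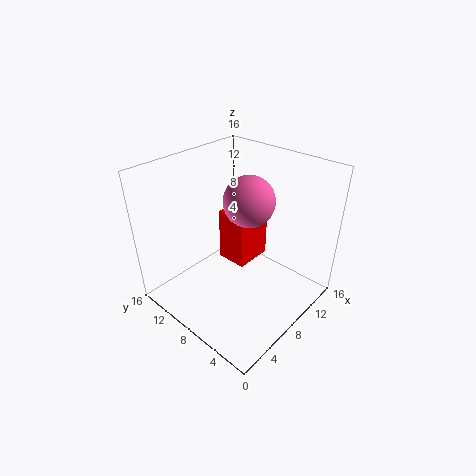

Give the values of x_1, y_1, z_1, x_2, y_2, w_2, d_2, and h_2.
x_1 = 11, y_1 = 9, z_1 = 11, x_2 = 11, y_2 = 10, w_2 = 5, d_2 = 4, h_2 = 7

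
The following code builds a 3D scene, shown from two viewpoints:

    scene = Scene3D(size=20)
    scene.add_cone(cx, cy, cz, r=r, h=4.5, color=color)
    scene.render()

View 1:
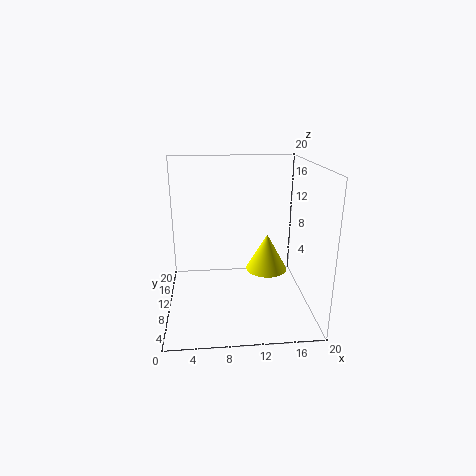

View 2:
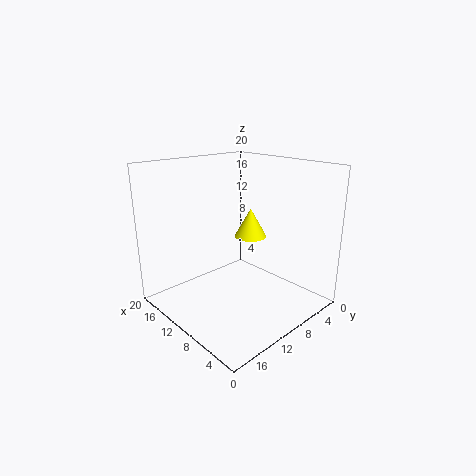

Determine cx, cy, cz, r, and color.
cx = 13; cy = 4.5; cz = 8; r = 2.5; color = 'yellow'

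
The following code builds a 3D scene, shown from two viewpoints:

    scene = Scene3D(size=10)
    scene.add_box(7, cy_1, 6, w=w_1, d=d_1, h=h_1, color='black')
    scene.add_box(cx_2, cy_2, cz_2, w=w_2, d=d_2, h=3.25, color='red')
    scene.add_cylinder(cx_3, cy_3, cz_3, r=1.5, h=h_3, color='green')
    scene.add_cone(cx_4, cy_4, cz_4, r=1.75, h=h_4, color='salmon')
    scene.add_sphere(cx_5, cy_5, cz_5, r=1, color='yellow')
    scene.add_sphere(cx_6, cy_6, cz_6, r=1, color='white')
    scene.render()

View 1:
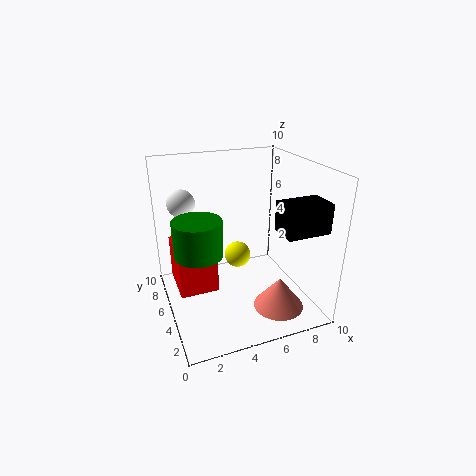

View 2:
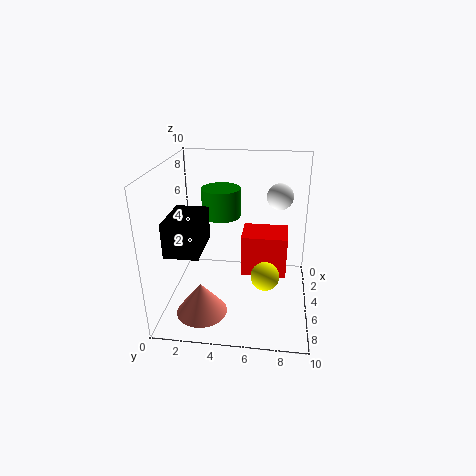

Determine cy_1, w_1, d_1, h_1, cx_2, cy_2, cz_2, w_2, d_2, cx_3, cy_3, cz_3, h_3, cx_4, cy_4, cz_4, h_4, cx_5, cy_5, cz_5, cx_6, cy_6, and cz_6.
cy_1 = 1.5; w_1 = 3; d_1 = 2; h_1 = 2; cx_2 = 0.75; cy_2 = 5; cz_2 = 1; w_2 = 2.75; d_2 = 3.5; cx_3 = 1.75; cy_3 = 3.25; cz_3 = 5.25; h_3 = 2.25; cx_4 = 7.25; cy_4 = 2.75; cz_4 = 0.25; h_4 = 2.25; cx_5 = 5.75; cy_5 = 7; cz_5 = 2.5; cx_6 = 1.75; cy_6 = 7.75; cz_6 = 7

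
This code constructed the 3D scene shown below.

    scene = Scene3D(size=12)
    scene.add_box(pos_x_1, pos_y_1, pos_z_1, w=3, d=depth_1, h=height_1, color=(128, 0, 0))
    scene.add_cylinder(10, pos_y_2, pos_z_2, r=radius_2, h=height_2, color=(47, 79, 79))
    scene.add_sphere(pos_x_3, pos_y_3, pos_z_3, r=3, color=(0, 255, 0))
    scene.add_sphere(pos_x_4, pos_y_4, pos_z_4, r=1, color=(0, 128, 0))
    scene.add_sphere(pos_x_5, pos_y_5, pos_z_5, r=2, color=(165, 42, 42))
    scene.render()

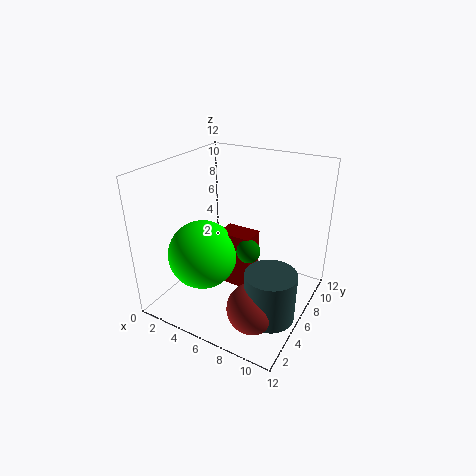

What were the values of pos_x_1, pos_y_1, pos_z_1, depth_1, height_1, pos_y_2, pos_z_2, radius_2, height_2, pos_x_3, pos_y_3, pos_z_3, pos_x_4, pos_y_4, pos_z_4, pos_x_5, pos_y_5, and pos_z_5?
pos_x_1 = 4
pos_y_1 = 6
pos_z_1 = 1
depth_1 = 2
height_1 = 5
pos_y_2 = 4
pos_z_2 = 1
radius_2 = 2
height_2 = 4
pos_x_3 = 3
pos_y_3 = 5
pos_z_3 = 4
pos_x_4 = 7
pos_y_4 = 6
pos_z_4 = 5
pos_x_5 = 9
pos_y_5 = 3
pos_z_5 = 2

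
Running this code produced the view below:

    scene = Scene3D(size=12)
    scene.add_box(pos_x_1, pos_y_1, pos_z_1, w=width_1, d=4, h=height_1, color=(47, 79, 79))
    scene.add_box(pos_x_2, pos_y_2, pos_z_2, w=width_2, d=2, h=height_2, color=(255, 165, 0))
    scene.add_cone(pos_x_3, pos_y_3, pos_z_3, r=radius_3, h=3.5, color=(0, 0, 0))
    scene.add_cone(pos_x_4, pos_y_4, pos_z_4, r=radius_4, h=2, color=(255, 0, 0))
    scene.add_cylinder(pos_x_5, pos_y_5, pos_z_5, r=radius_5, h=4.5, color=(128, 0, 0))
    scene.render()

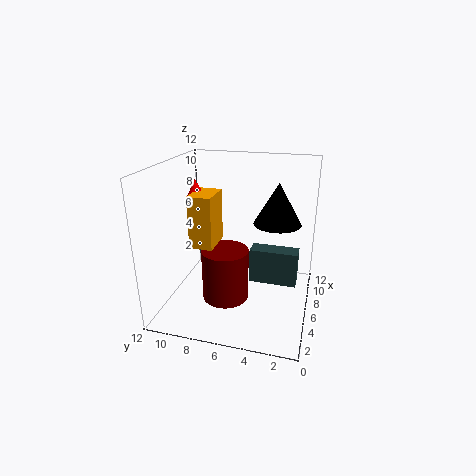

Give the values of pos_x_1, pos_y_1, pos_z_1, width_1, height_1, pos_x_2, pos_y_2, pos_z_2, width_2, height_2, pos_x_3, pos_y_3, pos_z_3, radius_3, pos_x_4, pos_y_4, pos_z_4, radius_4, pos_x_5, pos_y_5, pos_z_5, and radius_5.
pos_x_1 = 6; pos_y_1 = 1; pos_z_1 = 2; width_1 = 1.5; height_1 = 3; pos_x_2 = 5; pos_y_2 = 8; pos_z_2 = 5; width_2 = 3; height_2 = 4.5; pos_x_3 = 7.5; pos_y_3 = 3; pos_z_3 = 7; radius_3 = 2; pos_x_4 = 7; pos_y_4 = 10; pos_z_4 = 8.5; radius_4 = 1; pos_x_5 = 5.5; pos_y_5 = 7; pos_z_5 = 0.5; radius_5 = 2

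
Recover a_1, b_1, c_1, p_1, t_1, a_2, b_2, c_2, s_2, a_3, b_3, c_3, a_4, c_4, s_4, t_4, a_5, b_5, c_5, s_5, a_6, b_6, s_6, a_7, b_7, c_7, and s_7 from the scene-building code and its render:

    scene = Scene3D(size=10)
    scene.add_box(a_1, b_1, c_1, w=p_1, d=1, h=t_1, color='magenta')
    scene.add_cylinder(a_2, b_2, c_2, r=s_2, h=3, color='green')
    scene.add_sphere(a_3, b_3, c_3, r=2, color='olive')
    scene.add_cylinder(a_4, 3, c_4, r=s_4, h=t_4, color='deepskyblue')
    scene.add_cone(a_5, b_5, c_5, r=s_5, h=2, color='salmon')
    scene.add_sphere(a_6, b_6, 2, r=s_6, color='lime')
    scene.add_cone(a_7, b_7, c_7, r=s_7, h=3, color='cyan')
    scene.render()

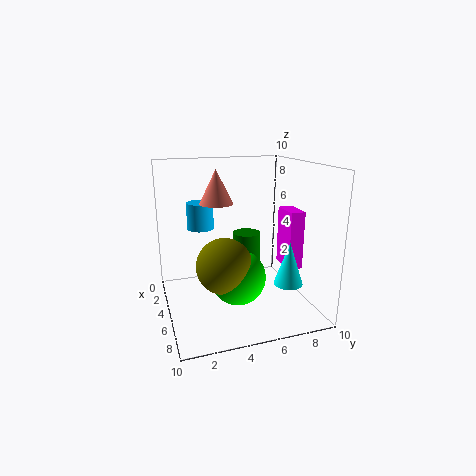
a_1 = 5
b_1 = 8
c_1 = 3
p_1 = 2
t_1 = 4
a_2 = 4
b_2 = 6
c_2 = 2
s_2 = 1
a_3 = 5
b_3 = 4
c_3 = 3
a_4 = 2
c_4 = 5
s_4 = 1
t_4 = 2
a_5 = 7
b_5 = 3
c_5 = 8
s_5 = 1
a_6 = 5
b_6 = 5
s_6 = 2
a_7 = 7
b_7 = 8
c_7 = 2
s_7 = 1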